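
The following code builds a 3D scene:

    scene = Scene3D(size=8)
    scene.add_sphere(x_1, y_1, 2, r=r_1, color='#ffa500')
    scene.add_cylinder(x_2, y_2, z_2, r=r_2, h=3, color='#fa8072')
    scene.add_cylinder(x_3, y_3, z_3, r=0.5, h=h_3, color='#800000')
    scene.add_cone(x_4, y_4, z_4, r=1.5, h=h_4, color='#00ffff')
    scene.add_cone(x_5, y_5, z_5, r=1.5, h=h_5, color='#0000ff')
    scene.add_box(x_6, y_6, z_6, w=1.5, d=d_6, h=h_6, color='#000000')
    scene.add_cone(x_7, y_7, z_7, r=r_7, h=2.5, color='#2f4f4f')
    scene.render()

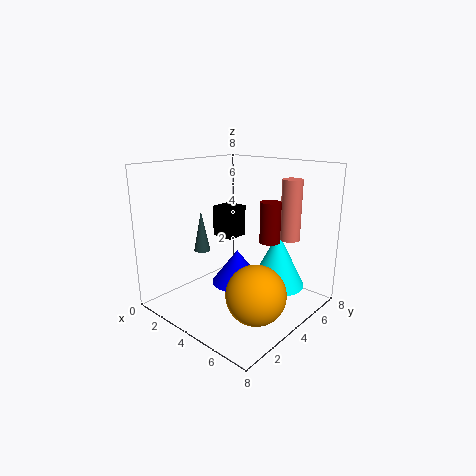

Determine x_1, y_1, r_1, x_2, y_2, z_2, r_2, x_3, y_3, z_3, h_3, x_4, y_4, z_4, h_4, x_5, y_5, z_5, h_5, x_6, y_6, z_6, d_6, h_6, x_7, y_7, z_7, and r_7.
x_1 = 6.5; y_1 = 2.5; r_1 = 1.5; x_2 = 7; y_2 = 4.5; z_2 = 4.5; r_2 = 0.5; x_3 = 6.5; y_3 = 3.5; z_3 = 4.5; h_3 = 2; x_4 = 6; y_4 = 5; z_4 = 1.5; h_4 = 3; x_5 = 3.5; y_5 = 4.5; z_5 = 1; h_5 = 2; x_6 = 0.5; y_6 = 5.5; z_6 = 3; d_6 = 1.5; h_6 = 2; x_7 = 1; y_7 = 4; z_7 = 2.5; r_7 = 0.5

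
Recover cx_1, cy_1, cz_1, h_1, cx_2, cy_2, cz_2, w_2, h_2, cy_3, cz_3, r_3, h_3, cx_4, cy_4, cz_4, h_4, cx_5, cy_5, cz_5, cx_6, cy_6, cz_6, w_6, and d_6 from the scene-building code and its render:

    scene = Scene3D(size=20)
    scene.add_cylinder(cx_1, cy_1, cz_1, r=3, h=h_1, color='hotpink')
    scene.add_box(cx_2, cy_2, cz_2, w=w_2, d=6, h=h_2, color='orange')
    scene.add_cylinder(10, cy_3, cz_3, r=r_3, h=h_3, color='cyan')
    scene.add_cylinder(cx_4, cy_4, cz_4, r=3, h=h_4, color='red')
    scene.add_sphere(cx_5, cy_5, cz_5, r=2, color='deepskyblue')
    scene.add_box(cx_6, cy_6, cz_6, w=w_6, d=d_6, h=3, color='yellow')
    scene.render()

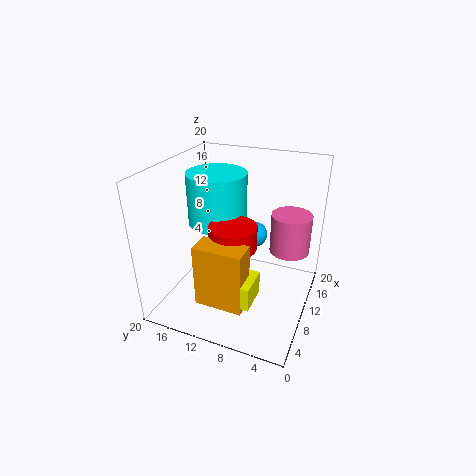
cx_1 = 16, cy_1 = 4, cz_1 = 6, h_1 = 6, cx_2 = 1, cy_2 = 6, cz_2 = 5, w_2 = 3, h_2 = 8, cy_3 = 13, cz_3 = 12, r_3 = 4, h_3 = 7, cx_4 = 6, cy_4 = 9, cz_4 = 11, h_4 = 3, cx_5 = 17, cy_5 = 10, cz_5 = 7, cx_6 = 1, cy_6 = 5, cz_6 = 6, w_6 = 4, d_6 = 3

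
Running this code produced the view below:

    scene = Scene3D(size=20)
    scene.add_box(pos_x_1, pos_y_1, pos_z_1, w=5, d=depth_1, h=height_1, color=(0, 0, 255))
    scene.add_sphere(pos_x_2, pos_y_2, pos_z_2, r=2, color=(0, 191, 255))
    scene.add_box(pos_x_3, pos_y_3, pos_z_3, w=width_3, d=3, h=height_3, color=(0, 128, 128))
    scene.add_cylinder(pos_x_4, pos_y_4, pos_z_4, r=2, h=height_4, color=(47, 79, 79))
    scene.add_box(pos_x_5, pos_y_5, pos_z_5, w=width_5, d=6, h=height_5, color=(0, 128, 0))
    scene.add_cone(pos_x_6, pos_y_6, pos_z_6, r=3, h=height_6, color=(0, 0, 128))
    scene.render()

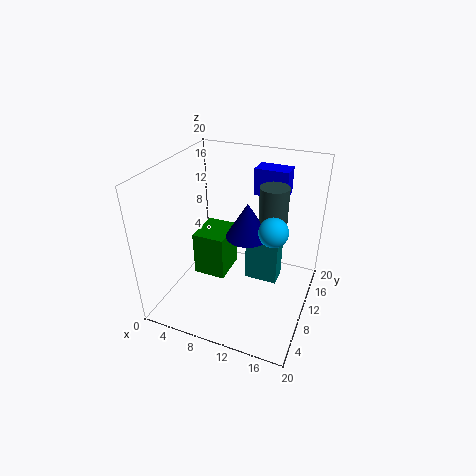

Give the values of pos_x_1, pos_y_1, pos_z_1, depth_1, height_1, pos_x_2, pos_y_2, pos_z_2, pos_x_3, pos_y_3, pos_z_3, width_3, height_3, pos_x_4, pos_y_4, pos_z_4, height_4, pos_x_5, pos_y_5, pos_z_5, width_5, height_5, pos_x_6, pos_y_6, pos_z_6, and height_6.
pos_x_1 = 10; pos_y_1 = 16; pos_z_1 = 14; depth_1 = 3; height_1 = 4; pos_x_2 = 15; pos_y_2 = 10; pos_z_2 = 12; pos_x_3 = 10; pos_y_3 = 13; pos_z_3 = 1; width_3 = 5; height_3 = 7; pos_x_4 = 14; pos_y_4 = 13; pos_z_4 = 10; height_4 = 7; pos_x_5 = 2; pos_y_5 = 11; pos_z_5 = 1; width_5 = 5; height_5 = 7; pos_x_6 = 11; pos_y_6 = 11; pos_z_6 = 10; height_6 = 5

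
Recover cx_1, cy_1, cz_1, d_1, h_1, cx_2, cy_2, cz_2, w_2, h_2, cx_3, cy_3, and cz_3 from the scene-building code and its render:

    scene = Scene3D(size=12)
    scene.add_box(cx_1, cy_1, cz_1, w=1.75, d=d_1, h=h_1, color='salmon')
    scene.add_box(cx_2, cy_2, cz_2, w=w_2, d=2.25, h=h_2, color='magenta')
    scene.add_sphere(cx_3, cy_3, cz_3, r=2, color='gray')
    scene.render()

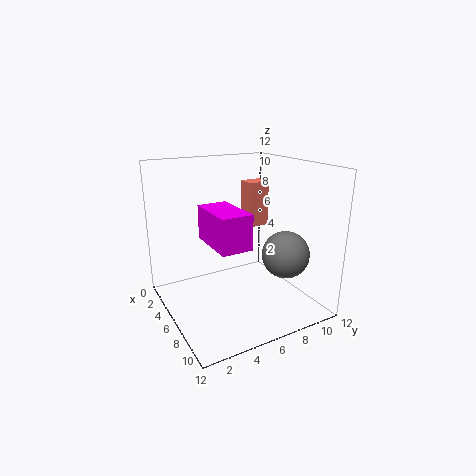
cx_1 = 1.25
cy_1 = 9
cz_1 = 5.5
d_1 = 2
h_1 = 4.25
cx_2 = 6.75
cy_2 = 2.25
cz_2 = 7
w_2 = 4
h_2 = 2.5
cx_3 = 8
cy_3 = 9.5
cz_3 = 4.5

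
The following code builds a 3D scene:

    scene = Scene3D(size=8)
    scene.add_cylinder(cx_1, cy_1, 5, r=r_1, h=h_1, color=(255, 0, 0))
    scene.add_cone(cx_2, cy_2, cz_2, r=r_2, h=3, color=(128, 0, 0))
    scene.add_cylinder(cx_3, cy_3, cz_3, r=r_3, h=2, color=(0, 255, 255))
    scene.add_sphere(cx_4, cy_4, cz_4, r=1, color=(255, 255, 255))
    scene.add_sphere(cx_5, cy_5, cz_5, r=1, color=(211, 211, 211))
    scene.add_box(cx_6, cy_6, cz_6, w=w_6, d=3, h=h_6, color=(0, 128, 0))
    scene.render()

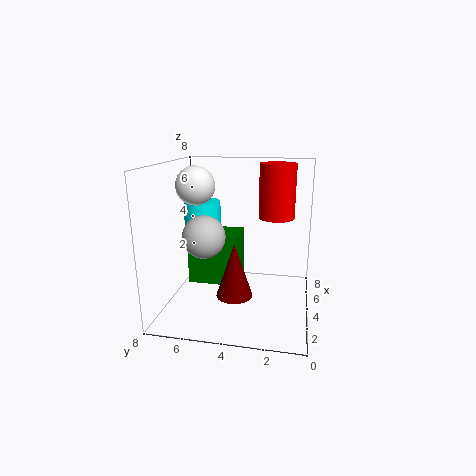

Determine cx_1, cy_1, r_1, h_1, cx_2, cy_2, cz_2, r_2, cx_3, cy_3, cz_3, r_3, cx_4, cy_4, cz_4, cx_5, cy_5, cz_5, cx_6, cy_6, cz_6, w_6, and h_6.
cx_1 = 5; cy_1 = 2; r_1 = 1; h_1 = 3; cx_2 = 3; cy_2 = 4; cz_2 = 1; r_2 = 1; cx_3 = 4; cy_3 = 6; cz_3 = 4; r_3 = 1; cx_4 = 3; cy_4 = 6; cz_4 = 7; cx_5 = 1; cy_5 = 5; cz_5 = 5; cx_6 = 4; cy_6 = 4; cz_6 = 1; w_6 = 2; h_6 = 3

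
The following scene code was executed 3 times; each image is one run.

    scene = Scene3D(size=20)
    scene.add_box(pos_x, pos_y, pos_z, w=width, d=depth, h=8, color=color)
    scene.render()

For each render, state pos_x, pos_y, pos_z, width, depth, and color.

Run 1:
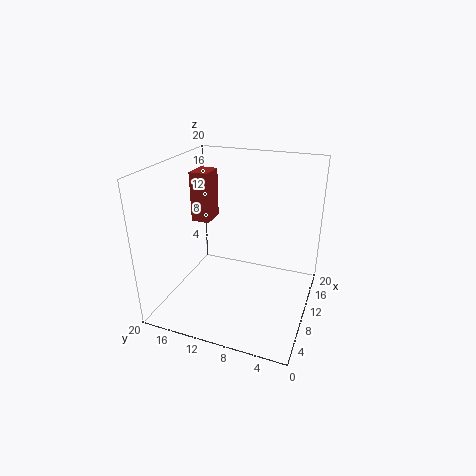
pos_x = 15, pos_y = 17, pos_z = 9, width = 4, depth = 3, color = 'brown'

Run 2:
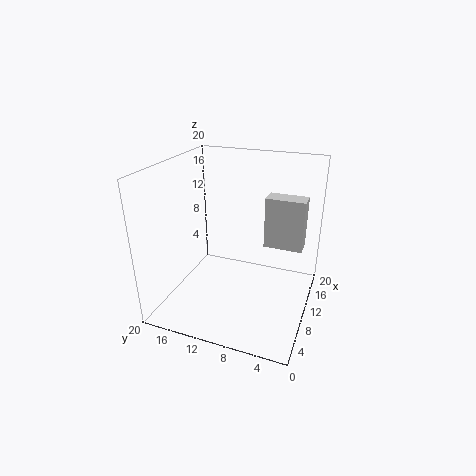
pos_x = 16, pos_y = 2, pos_z = 6, width = 3, depth = 6, color = 'lightgray'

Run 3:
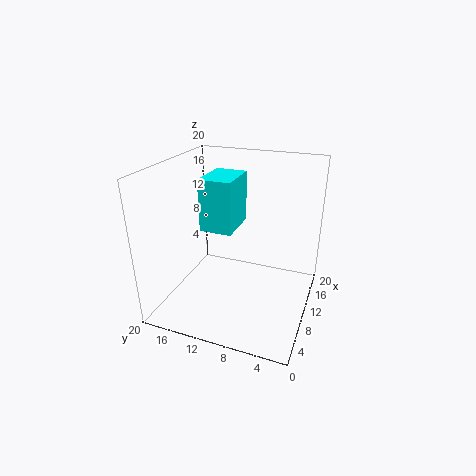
pos_x = 12, pos_y = 12, pos_z = 9, width = 7, depth = 5, color = 'cyan'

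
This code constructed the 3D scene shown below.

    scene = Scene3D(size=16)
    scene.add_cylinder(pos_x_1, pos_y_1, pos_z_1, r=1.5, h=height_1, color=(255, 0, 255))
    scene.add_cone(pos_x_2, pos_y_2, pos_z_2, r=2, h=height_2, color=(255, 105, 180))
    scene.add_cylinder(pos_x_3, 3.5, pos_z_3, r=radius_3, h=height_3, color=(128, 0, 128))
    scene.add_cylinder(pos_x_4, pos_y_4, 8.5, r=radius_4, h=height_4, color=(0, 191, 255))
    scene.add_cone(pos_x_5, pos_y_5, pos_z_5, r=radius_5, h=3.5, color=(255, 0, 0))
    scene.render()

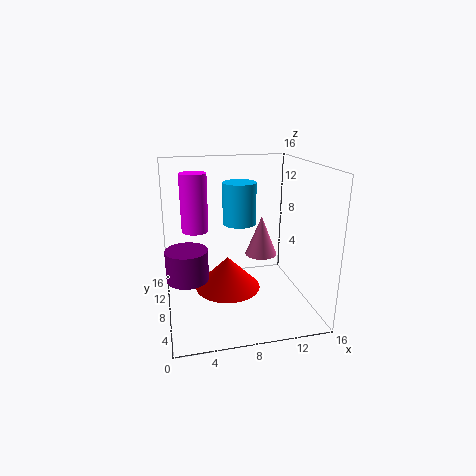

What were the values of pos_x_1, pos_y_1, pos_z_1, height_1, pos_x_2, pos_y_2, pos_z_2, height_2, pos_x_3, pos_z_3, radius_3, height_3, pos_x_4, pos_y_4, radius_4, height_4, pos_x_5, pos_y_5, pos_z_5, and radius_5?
pos_x_1 = 3.5, pos_y_1 = 10, pos_z_1 = 8.5, height_1 = 6.5, pos_x_2 = 12, pos_y_2 = 12, pos_z_2 = 4, height_2 = 5, pos_x_3 = 2, pos_z_3 = 6, radius_3 = 2, height_3 = 3, pos_x_4 = 9, pos_y_4 = 11.5, radius_4 = 2, height_4 = 5, pos_x_5 = 6.5, pos_y_5 = 6.5, pos_z_5 = 3, radius_5 = 3.5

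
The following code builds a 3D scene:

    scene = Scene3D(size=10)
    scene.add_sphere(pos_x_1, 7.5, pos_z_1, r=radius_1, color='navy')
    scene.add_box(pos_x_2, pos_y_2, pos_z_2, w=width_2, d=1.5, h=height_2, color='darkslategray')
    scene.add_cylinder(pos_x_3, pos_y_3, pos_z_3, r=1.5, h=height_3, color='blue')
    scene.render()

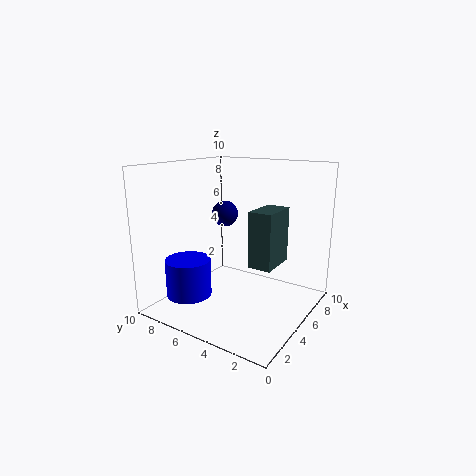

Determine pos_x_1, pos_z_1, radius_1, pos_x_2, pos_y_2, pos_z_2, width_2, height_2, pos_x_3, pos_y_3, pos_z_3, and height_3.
pos_x_1 = 7, pos_z_1 = 6, radius_1 = 1, pos_x_2 = 3, pos_y_2 = 1.5, pos_z_2 = 4, width_2 = 2.5, height_2 = 3.5, pos_x_3 = 2, pos_y_3 = 7, pos_z_3 = 1.5, height_3 = 2.5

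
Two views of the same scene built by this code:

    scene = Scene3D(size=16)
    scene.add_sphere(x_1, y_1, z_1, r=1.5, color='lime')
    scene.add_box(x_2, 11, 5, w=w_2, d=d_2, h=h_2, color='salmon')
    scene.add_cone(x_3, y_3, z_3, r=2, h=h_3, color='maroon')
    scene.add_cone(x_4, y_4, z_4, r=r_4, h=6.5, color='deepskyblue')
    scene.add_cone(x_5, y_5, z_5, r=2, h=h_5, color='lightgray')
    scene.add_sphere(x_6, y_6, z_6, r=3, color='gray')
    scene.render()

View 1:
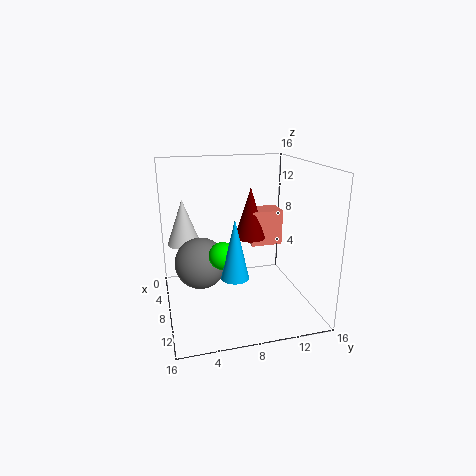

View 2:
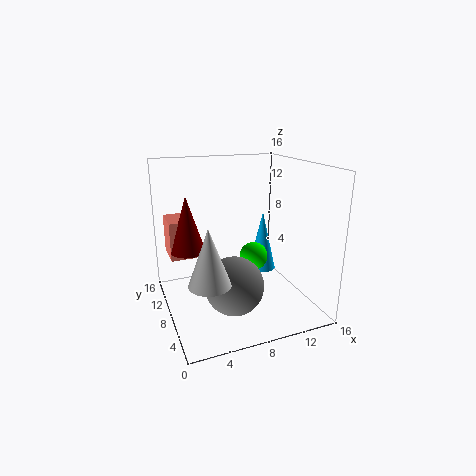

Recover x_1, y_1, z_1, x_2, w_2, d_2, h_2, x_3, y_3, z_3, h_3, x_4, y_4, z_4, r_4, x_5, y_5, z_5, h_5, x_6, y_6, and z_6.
x_1 = 9
y_1 = 6
z_1 = 6.5
x_2 = 1
w_2 = 3
d_2 = 4
h_2 = 4.5
x_3 = 3
y_3 = 11
z_3 = 6
h_3 = 6.5
x_4 = 10.5
y_4 = 7
z_4 = 4.5
r_4 = 1.5
x_5 = 3
y_5 = 2.5
z_5 = 6
h_5 = 5.5
x_6 = 6
y_6 = 4
z_6 = 4.5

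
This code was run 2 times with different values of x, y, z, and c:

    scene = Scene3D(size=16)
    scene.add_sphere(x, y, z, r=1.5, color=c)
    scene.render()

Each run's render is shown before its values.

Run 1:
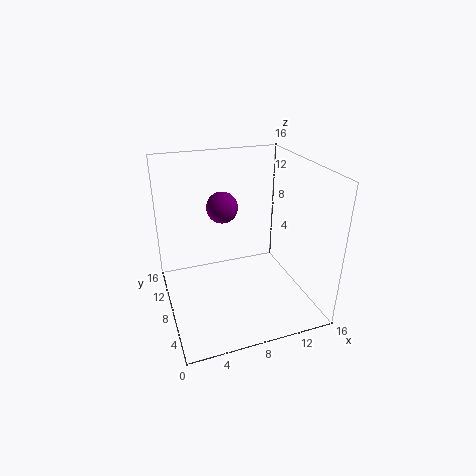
x = 5.5; y = 5.5; z = 13; c = 'purple'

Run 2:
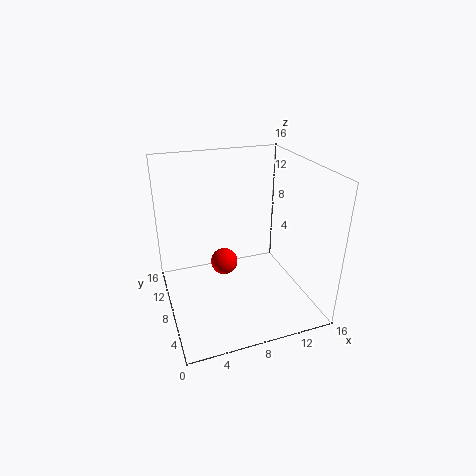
x = 6.5; y = 8.5; z = 5; c = 'red'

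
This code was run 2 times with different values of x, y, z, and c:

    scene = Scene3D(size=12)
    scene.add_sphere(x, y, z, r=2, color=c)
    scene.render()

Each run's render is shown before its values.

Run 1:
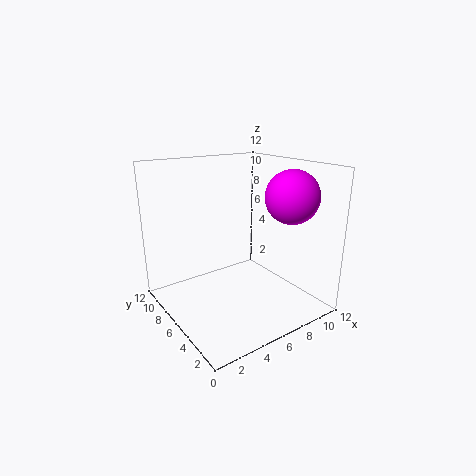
x = 8; y = 2; z = 10; c = 'magenta'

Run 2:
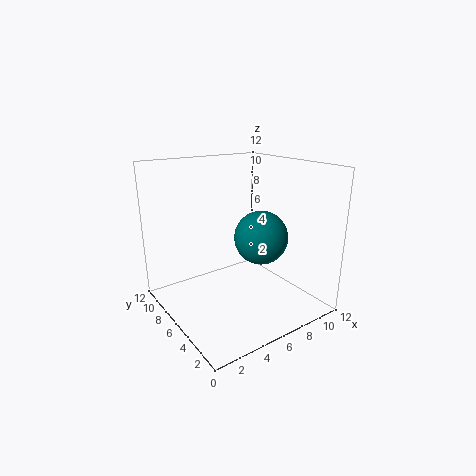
x = 6; y = 3; z = 7; c = 'teal'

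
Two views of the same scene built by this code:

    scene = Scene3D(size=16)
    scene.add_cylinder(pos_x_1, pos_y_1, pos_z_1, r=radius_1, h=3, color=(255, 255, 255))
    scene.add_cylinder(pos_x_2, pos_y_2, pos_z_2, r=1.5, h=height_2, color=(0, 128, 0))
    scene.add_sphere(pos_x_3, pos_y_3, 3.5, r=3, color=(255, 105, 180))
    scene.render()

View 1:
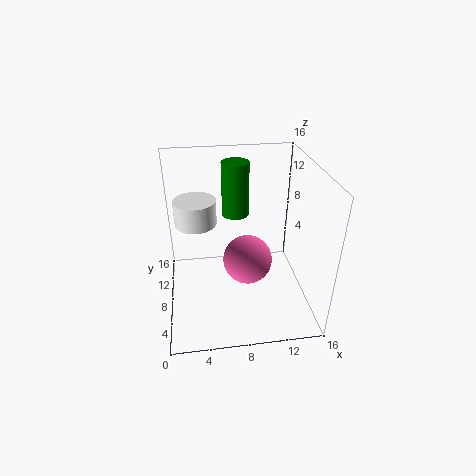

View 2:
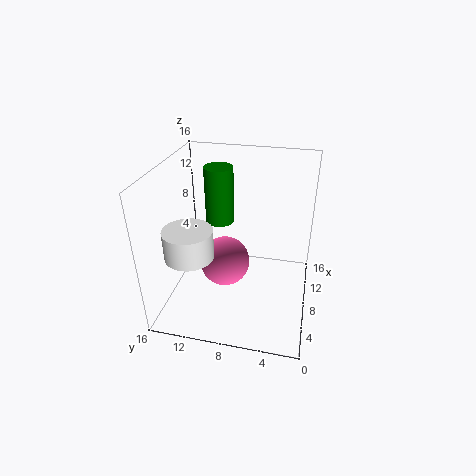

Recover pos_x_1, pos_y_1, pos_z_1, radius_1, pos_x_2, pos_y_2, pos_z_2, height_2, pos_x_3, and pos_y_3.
pos_x_1 = 3.5
pos_y_1 = 12
pos_z_1 = 8
radius_1 = 2.5
pos_x_2 = 8
pos_y_2 = 10
pos_z_2 = 10
height_2 = 6
pos_x_3 = 9.5
pos_y_3 = 10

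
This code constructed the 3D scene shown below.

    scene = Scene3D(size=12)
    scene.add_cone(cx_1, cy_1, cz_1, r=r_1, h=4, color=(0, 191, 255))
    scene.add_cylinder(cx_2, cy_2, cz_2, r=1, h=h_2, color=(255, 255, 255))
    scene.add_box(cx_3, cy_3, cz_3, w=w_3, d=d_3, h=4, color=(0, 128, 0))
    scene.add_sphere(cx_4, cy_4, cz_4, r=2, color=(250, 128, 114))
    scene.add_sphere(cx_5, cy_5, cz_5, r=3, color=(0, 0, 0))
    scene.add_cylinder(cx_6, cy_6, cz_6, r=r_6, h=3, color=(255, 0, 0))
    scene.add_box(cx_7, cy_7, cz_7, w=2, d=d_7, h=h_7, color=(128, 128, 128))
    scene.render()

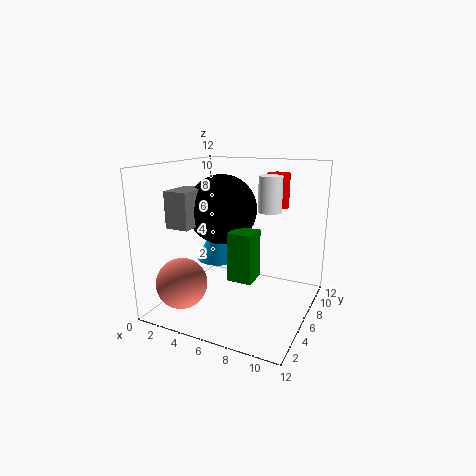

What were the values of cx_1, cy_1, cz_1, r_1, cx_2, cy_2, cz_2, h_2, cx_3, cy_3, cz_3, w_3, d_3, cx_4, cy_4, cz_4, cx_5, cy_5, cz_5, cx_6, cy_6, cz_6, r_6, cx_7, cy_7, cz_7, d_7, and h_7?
cx_1 = 3, cy_1 = 8, cz_1 = 3, r_1 = 2, cx_2 = 8, cy_2 = 8, cz_2 = 8, h_2 = 3, cx_3 = 6, cy_3 = 4, cz_3 = 3, w_3 = 2, d_3 = 2, cx_4 = 3, cy_4 = 2, cz_4 = 3, cx_5 = 4, cy_5 = 7, cz_5 = 8, cx_6 = 8, cy_6 = 10, cz_6 = 8, r_6 = 1, cx_7 = 1, cy_7 = 3, cz_7 = 7, d_7 = 3, h_7 = 3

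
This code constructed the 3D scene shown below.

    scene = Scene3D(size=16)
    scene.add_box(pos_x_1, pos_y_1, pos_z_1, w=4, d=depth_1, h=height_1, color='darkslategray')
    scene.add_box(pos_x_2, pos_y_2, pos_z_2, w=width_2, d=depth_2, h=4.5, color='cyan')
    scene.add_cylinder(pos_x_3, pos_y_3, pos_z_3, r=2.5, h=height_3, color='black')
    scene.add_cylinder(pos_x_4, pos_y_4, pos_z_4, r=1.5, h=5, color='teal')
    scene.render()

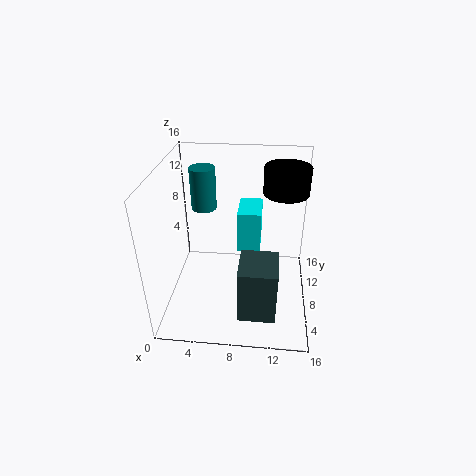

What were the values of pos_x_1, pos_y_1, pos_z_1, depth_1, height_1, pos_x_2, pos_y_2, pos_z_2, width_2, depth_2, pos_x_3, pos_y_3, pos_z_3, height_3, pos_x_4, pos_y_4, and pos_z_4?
pos_x_1 = 8.5, pos_y_1 = 2, pos_z_1 = 1.5, depth_1 = 4.5, height_1 = 6, pos_x_2 = 8, pos_y_2 = 7, pos_z_2 = 7, width_2 = 2.5, depth_2 = 4, pos_x_3 = 13, pos_y_3 = 10.5, pos_z_3 = 12.5, height_3 = 3, pos_x_4 = 3.5, pos_y_4 = 12, pos_z_4 = 9.5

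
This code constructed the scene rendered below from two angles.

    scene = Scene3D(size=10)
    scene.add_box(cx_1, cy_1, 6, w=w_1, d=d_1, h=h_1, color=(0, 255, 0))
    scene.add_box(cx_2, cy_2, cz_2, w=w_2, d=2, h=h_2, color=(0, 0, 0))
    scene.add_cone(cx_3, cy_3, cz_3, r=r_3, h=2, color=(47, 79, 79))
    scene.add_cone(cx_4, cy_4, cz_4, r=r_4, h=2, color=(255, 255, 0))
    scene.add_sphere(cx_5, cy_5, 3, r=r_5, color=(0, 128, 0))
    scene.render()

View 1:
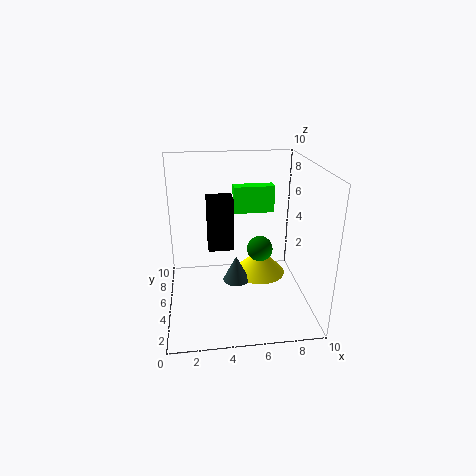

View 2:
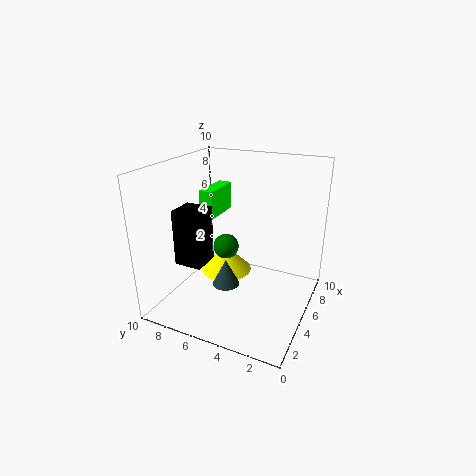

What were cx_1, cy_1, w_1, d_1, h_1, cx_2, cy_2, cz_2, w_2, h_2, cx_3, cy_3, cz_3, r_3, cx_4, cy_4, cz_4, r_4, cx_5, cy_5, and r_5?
cx_1 = 5
cy_1 = 7
w_1 = 3
d_1 = 1
h_1 = 2
cx_2 = 3
cy_2 = 7
cz_2 = 3
w_2 = 2
h_2 = 4
cx_3 = 5
cy_3 = 6
cz_3 = 1
r_3 = 1
cx_4 = 7
cy_4 = 7
cz_4 = 1
r_4 = 2
cx_5 = 7
cy_5 = 7
r_5 = 1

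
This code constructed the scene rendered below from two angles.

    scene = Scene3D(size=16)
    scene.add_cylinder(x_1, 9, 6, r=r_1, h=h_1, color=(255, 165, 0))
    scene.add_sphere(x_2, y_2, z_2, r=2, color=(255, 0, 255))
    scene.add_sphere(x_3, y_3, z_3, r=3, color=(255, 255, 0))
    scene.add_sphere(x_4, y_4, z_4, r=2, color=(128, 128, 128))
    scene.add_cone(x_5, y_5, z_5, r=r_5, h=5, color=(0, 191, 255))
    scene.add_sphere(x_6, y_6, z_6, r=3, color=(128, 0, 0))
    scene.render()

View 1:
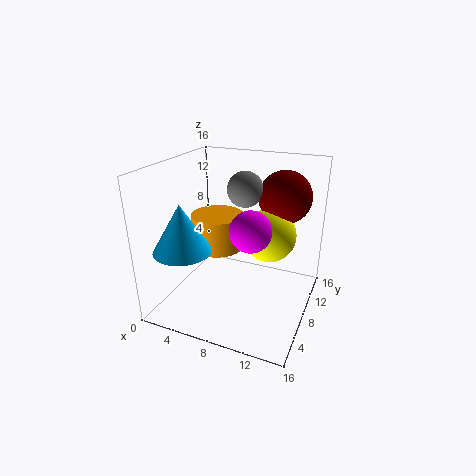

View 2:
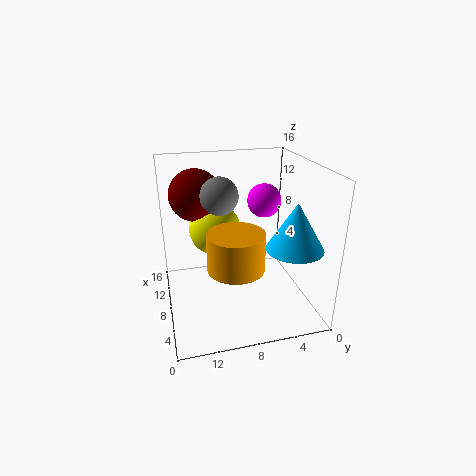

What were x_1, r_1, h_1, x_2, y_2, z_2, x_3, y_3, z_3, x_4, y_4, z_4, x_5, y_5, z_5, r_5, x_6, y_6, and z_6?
x_1 = 5; r_1 = 3; h_1 = 4; x_2 = 11; y_2 = 4; z_2 = 11; x_3 = 11; y_3 = 10; z_3 = 8; x_4 = 8; y_4 = 10; z_4 = 13; x_5 = 4; y_5 = 3; z_5 = 8; r_5 = 3; x_6 = 12; y_6 = 12; z_6 = 12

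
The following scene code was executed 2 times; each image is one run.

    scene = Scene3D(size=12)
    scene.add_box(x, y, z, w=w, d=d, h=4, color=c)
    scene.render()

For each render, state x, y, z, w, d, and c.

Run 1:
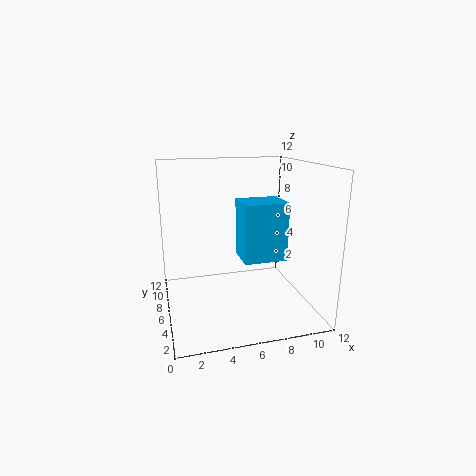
x = 5; y = 0.5; z = 6; w = 3; d = 2.5; c = 'deepskyblue'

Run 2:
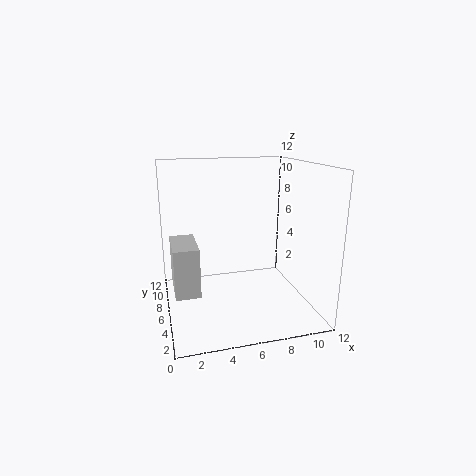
x = 0.5; y = 4; z = 2; w = 2; d = 4; c = 'lightgray'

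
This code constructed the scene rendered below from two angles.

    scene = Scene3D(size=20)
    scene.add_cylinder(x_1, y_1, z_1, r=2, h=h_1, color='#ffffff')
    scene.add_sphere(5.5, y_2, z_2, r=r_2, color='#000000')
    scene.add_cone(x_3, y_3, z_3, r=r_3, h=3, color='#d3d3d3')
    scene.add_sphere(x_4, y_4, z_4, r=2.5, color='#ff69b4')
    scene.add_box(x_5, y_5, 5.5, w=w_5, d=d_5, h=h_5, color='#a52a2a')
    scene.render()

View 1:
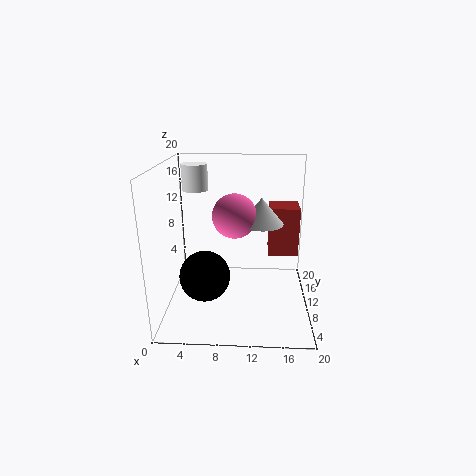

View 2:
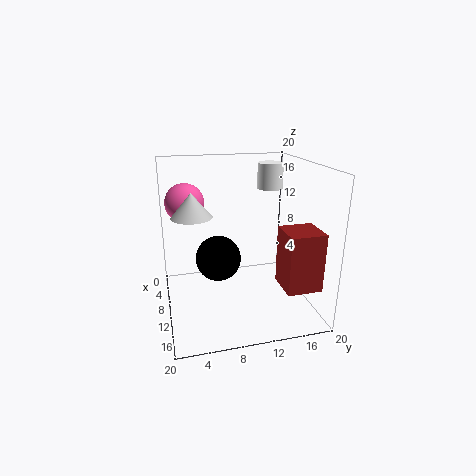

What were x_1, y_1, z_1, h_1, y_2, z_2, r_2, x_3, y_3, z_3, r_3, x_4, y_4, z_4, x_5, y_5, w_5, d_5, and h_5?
x_1 = 3
y_1 = 17
z_1 = 15
h_1 = 4
y_2 = 8
z_2 = 5
r_2 = 3.5
x_3 = 13
y_3 = 3.5
z_3 = 14.5
r_3 = 2.5
x_4 = 10
y_4 = 3
z_4 = 15.5
x_5 = 14.5
y_5 = 14
w_5 = 4.5
d_5 = 4.5
h_5 = 7.5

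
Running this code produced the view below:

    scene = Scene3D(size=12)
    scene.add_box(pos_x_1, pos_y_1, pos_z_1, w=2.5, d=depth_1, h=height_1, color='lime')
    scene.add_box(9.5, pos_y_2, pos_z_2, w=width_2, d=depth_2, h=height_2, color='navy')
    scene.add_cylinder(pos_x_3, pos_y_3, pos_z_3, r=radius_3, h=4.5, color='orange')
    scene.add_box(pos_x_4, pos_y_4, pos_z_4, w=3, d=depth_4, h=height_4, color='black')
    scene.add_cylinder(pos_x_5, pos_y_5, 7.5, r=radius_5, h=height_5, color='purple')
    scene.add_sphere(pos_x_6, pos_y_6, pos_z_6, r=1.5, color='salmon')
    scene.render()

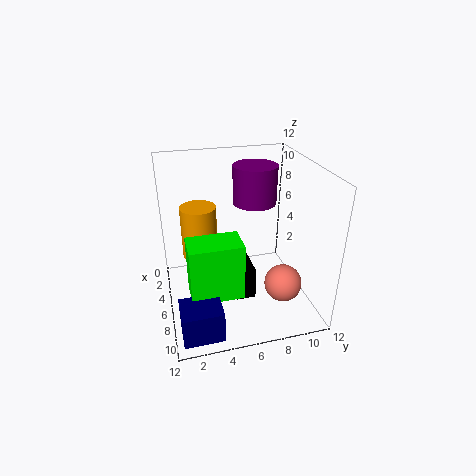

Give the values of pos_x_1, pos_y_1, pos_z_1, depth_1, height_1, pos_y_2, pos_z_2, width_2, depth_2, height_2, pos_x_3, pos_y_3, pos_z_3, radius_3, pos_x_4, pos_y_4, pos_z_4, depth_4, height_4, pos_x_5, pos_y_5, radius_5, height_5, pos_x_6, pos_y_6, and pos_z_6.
pos_x_1 = 7.5
pos_y_1 = 1.5
pos_z_1 = 3
depth_1 = 4
height_1 = 4.5
pos_y_2 = 0.5
pos_z_2 = 1
width_2 = 2.5
depth_2 = 3
height_2 = 2.5
pos_x_3 = 4.5
pos_y_3 = 3
pos_z_3 = 4
radius_3 = 1.5
pos_x_4 = 6.5
pos_y_4 = 5
pos_z_4 = 2.5
depth_4 = 1.5
height_4 = 2.5
pos_x_5 = 2.5
pos_y_5 = 8.5
radius_5 = 2
height_5 = 3.5
pos_x_6 = 9
pos_y_6 = 9
pos_z_6 = 3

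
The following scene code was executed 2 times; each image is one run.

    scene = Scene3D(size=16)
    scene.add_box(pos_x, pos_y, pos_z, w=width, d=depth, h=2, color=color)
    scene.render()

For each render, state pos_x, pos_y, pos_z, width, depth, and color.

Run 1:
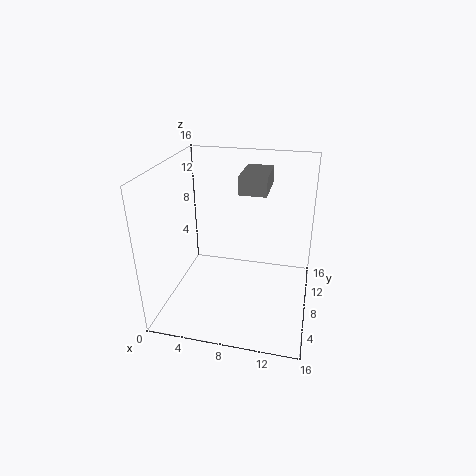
pos_x = 8
pos_y = 8
pos_z = 13
width = 3
depth = 5
color = 'gray'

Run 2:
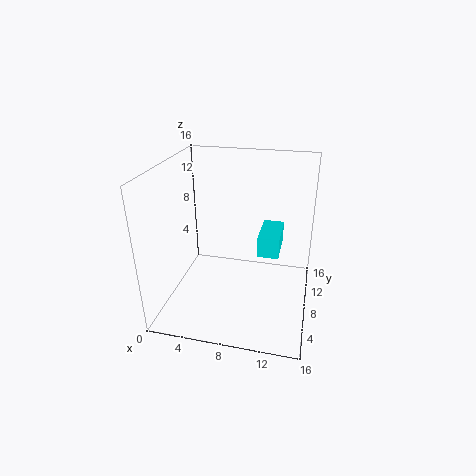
pos_x = 11
pos_y = 3
pos_z = 9
width = 2
depth = 4
color = 'cyan'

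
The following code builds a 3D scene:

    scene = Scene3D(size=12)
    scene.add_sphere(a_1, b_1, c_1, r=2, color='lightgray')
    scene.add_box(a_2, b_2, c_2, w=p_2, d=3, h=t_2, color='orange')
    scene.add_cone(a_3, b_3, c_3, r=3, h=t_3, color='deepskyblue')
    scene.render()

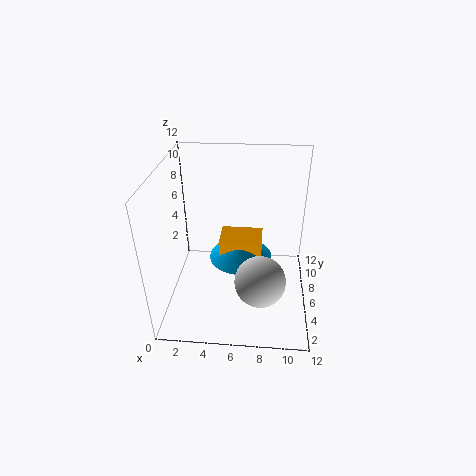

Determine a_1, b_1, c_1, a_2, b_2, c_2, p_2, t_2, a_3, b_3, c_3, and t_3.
a_1 = 8, b_1 = 3, c_1 = 4, a_2 = 4, b_2 = 8, c_2 = 1, p_2 = 4, t_2 = 3, a_3 = 6, b_3 = 9, c_3 = 2, t_3 = 2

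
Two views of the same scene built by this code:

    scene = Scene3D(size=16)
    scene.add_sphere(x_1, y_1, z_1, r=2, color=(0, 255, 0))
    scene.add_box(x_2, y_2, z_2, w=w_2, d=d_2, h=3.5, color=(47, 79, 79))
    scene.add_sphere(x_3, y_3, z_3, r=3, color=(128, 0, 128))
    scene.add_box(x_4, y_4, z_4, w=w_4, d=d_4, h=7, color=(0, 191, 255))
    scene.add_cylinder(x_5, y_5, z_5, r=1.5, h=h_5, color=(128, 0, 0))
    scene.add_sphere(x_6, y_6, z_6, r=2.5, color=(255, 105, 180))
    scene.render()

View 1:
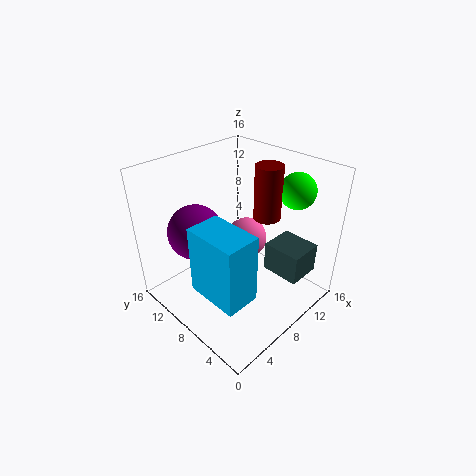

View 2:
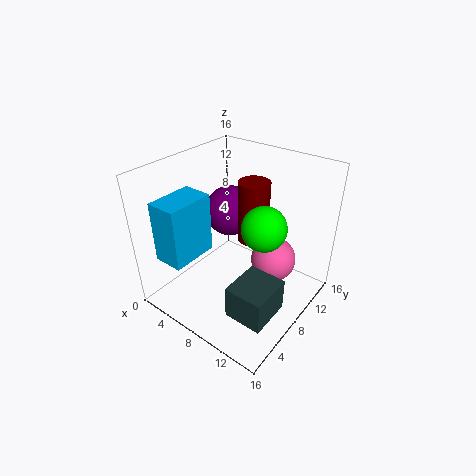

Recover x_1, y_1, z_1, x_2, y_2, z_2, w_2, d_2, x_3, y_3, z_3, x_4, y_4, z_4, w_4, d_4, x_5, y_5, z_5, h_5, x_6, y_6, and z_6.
x_1 = 13.5; y_1 = 4.5; z_1 = 13; x_2 = 11; y_2 = 2; z_2 = 3; w_2 = 4; d_2 = 4.5; x_3 = 4.5; y_3 = 11; z_3 = 9; x_4 = 1; y_4 = 2; z_4 = 5.5; w_4 = 3.5; d_4 = 5.5; x_5 = 11; y_5 = 6.5; z_5 = 10; h_5 = 6; x_6 = 11.5; y_6 = 10; z_6 = 5.5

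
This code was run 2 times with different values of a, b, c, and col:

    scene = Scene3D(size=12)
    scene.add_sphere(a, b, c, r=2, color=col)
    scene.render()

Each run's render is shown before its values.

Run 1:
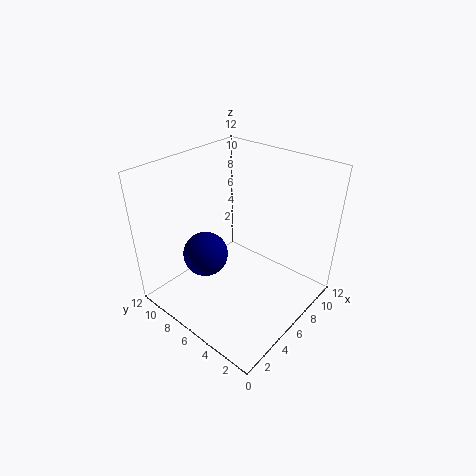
a = 5
b = 9
c = 3.5
col = 'navy'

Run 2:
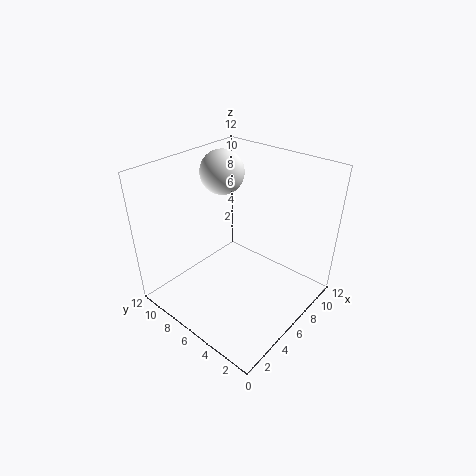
a = 8.5
b = 10
c = 10
col = 'white'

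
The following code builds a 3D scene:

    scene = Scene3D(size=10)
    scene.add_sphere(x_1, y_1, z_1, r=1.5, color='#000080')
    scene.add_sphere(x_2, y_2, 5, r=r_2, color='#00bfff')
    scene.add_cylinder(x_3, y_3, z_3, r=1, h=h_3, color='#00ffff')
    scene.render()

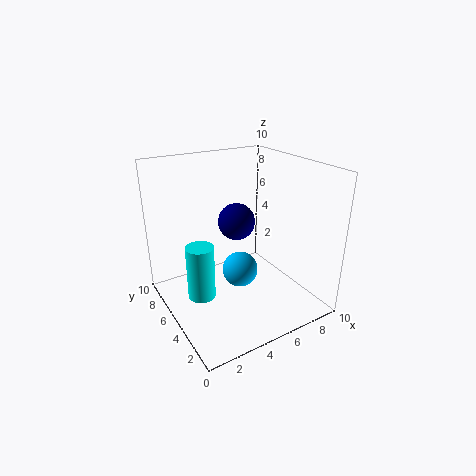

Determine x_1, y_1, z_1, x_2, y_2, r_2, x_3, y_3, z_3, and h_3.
x_1 = 7; y_1 = 8.5; z_1 = 4.5; x_2 = 3; y_2 = 1.5; r_2 = 1; x_3 = 2.5; y_3 = 6; z_3 = 0.5; h_3 = 4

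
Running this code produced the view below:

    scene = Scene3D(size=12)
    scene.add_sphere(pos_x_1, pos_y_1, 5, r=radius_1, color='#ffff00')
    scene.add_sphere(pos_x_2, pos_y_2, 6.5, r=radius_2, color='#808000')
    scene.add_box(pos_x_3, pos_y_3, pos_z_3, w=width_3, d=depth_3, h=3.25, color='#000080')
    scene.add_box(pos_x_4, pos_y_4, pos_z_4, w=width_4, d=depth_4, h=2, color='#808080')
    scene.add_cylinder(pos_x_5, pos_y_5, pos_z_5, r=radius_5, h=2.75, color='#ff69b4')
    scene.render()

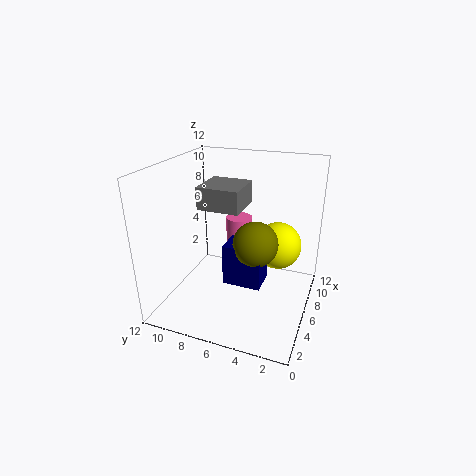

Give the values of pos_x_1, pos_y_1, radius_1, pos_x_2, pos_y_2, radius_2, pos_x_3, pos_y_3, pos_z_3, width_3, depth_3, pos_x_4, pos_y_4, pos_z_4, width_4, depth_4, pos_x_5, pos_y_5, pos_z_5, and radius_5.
pos_x_1 = 7.75; pos_y_1 = 3; radius_1 = 2; pos_x_2 = 4.5; pos_y_2 = 4; radius_2 = 1.75; pos_x_3 = 3.25; pos_y_3 = 3.25; pos_z_3 = 3.25; width_3 = 2.25; depth_3 = 3; pos_x_4 = 6.5; pos_y_4 = 6.25; pos_z_4 = 7.75; width_4 = 3.75; depth_4 = 3.75; pos_x_5 = 10.25; pos_y_5 = 7.5; pos_z_5 = 3.25; radius_5 = 1.25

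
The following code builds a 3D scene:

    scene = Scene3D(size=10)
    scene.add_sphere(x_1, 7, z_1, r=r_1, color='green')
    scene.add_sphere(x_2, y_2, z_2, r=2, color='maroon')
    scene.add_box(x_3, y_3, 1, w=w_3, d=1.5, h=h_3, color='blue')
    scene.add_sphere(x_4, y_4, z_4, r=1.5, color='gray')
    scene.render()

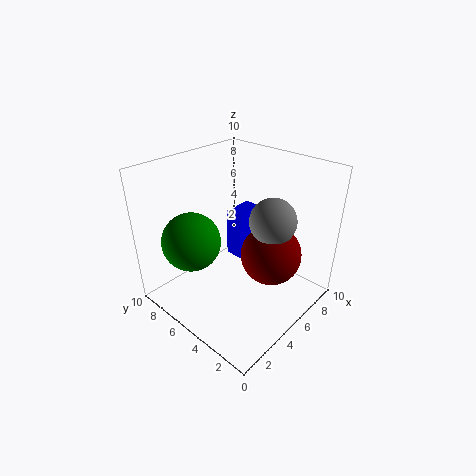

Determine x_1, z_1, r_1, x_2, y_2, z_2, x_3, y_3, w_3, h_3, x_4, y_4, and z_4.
x_1 = 2.5, z_1 = 5, r_1 = 2, x_2 = 5.5, y_2 = 2.5, z_2 = 4.5, x_3 = 7.5, y_3 = 7, w_3 = 2.5, h_3 = 4, x_4 = 5.5, y_4 = 2.5, z_4 = 7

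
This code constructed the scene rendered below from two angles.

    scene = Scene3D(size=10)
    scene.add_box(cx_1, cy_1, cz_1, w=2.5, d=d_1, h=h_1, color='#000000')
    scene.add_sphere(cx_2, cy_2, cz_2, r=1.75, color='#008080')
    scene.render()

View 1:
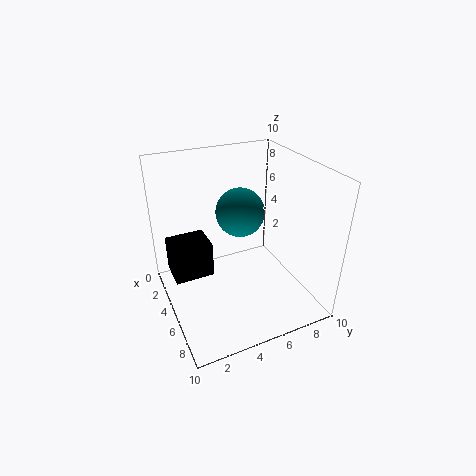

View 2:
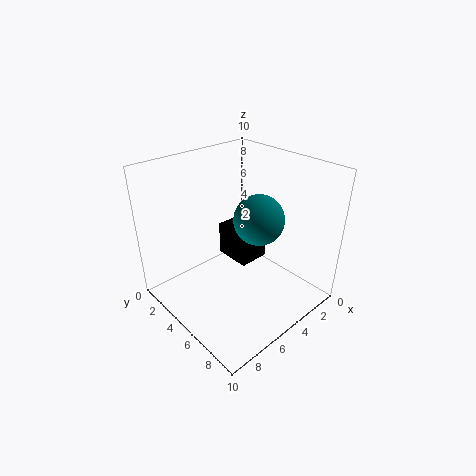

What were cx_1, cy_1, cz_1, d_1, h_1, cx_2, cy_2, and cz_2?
cx_1 = 0.75, cy_1 = 0.75, cz_1 = 1, d_1 = 3, h_1 = 2.75, cx_2 = 3.75, cy_2 = 5.75, cz_2 = 6.25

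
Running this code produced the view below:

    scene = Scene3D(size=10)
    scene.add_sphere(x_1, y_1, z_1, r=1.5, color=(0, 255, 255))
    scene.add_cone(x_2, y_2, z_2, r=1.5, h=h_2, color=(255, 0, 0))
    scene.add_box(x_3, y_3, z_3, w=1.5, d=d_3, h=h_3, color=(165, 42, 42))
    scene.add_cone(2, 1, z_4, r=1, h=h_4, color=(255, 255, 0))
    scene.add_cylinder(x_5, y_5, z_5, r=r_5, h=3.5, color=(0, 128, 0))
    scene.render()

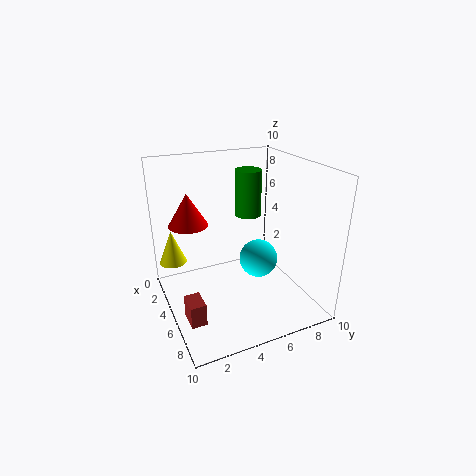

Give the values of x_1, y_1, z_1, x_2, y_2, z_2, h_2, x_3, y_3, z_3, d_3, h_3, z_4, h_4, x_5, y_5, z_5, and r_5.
x_1 = 3.5
y_1 = 7.5
z_1 = 2
x_2 = 1.5
y_2 = 2.5
z_2 = 5
h_2 = 2.5
x_3 = 6.5
y_3 = 0.5
z_3 = 1
d_3 = 1
h_3 = 1.5
z_4 = 2.5
h_4 = 2.5
x_5 = 2.5
y_5 = 7
z_5 = 5.5
r_5 = 1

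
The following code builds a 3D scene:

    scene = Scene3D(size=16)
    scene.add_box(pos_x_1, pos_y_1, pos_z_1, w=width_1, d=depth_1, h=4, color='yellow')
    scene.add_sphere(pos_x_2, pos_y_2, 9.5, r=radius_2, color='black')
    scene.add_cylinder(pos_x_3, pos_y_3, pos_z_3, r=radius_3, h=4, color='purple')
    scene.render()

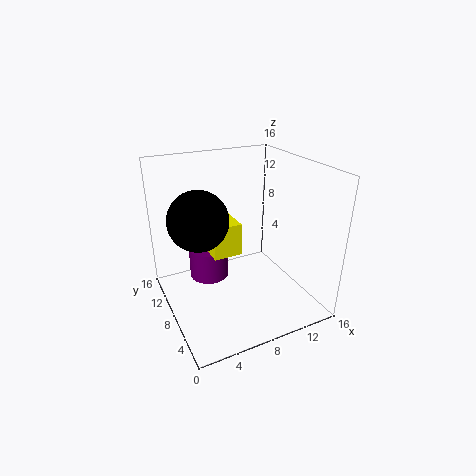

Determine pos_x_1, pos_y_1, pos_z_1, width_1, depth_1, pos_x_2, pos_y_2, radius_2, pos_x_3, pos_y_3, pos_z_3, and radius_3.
pos_x_1 = 6
pos_y_1 = 10
pos_z_1 = 4.5
width_1 = 3.5
depth_1 = 4.5
pos_x_2 = 4.5
pos_y_2 = 11
radius_2 = 3.5
pos_x_3 = 6.5
pos_y_3 = 13.5
pos_z_3 = 0.5
radius_3 = 2.5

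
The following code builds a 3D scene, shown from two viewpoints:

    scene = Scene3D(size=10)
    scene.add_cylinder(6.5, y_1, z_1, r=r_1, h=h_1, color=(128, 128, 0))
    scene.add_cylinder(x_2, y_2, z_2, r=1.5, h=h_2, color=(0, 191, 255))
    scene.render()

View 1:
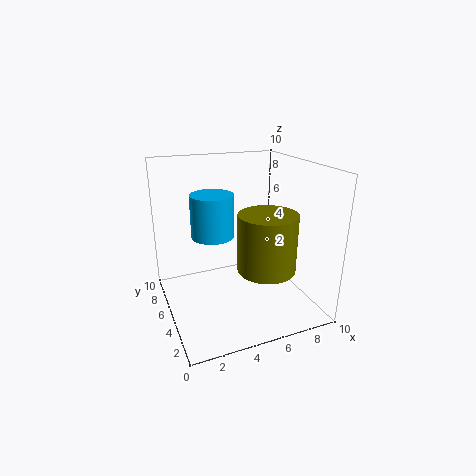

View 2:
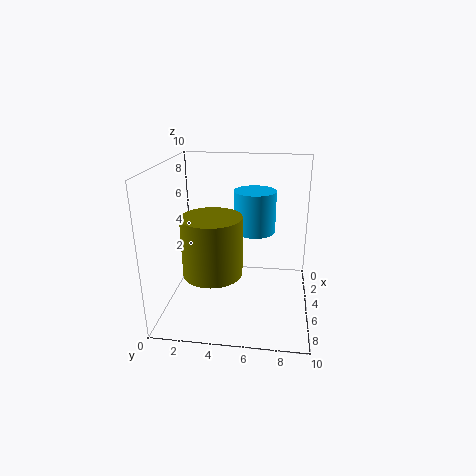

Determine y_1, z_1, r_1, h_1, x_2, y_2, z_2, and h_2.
y_1 = 3.5
z_1 = 3
r_1 = 2
h_1 = 4
x_2 = 3.5
y_2 = 6
z_2 = 5
h_2 = 3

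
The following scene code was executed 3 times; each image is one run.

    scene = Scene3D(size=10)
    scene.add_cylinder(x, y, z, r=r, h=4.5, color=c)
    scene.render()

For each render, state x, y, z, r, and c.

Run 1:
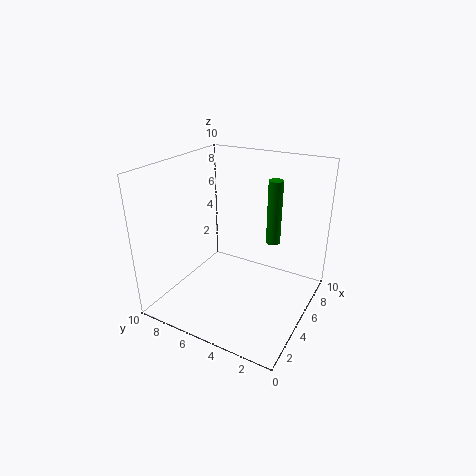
x = 6.5
y = 3
z = 4.5
r = 0.5
c = 'green'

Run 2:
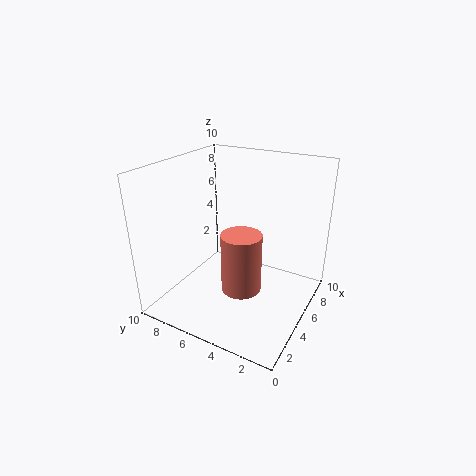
x = 5.5
y = 5
z = 0.5
r = 1.5
c = 'salmon'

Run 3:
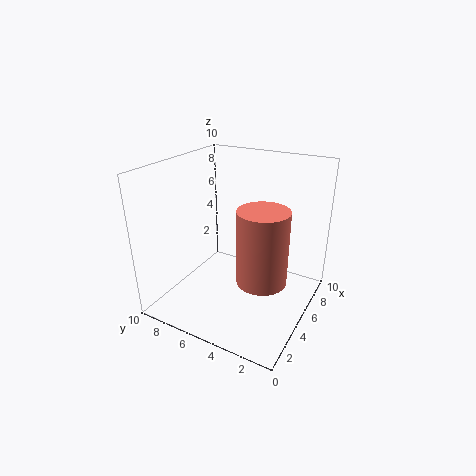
x = 2.5
y = 2
z = 4
r = 1.5
c = 'salmon'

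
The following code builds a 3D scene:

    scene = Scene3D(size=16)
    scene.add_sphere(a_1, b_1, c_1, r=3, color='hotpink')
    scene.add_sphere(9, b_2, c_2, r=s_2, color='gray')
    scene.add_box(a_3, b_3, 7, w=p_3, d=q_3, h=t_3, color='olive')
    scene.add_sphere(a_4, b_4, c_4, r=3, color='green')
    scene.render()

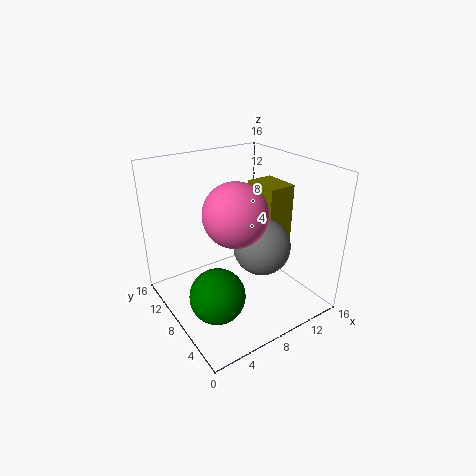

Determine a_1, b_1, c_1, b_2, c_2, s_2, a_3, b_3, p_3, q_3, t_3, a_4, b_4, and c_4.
a_1 = 5; b_1 = 4; c_1 = 13; b_2 = 5; c_2 = 8; s_2 = 3; a_3 = 10; b_3 = 5; p_3 = 3; q_3 = 4; t_3 = 7; a_4 = 4; b_4 = 6; c_4 = 3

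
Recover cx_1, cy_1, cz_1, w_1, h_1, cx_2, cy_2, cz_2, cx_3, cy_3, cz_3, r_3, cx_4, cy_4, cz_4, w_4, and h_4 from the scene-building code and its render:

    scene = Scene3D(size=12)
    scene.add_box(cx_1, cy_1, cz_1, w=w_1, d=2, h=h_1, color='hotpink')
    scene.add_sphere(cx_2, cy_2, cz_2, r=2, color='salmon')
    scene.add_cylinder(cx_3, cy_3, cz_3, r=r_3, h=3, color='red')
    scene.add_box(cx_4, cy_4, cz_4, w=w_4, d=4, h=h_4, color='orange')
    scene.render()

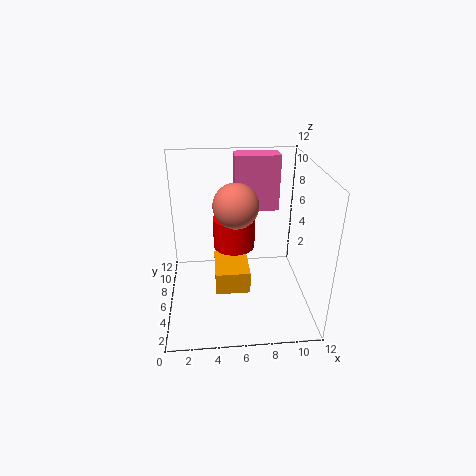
cx_1 = 6, cy_1 = 9, cz_1 = 7, w_1 = 4, h_1 = 5, cx_2 = 6, cy_2 = 8, cz_2 = 8, cx_3 = 6, cy_3 = 10, cz_3 = 3, r_3 = 2, cx_4 = 4, cy_4 = 5, cz_4 = 1, w_4 = 3, h_4 = 2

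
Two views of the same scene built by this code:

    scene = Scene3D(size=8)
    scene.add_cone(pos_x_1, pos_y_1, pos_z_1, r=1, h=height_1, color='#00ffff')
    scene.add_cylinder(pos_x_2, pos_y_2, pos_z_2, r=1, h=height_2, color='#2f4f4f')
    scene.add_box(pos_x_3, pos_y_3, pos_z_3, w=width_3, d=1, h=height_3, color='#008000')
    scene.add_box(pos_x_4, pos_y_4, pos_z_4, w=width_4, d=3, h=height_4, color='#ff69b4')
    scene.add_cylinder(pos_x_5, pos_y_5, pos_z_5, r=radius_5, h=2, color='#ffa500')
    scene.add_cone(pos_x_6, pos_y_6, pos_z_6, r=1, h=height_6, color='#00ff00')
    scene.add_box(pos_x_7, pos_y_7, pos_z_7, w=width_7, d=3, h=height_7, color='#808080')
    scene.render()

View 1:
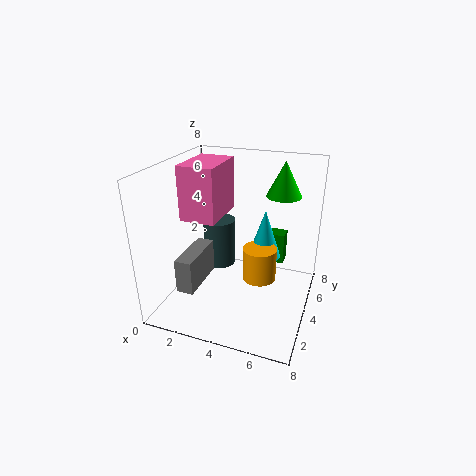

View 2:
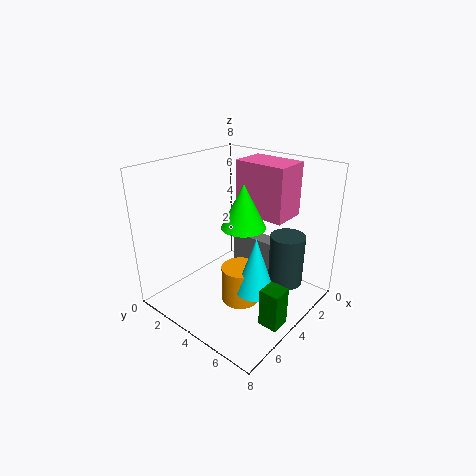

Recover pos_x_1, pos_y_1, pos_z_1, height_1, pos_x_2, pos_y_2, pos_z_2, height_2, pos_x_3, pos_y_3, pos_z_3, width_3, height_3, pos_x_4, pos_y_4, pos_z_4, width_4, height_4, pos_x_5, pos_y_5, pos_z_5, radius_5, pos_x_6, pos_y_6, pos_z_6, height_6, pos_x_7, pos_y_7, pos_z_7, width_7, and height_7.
pos_x_1 = 5; pos_y_1 = 6; pos_z_1 = 2; height_1 = 3; pos_x_2 = 2; pos_y_2 = 6; pos_z_2 = 1; height_2 = 3; pos_x_3 = 5; pos_y_3 = 7; pos_z_3 = 1; width_3 = 1; height_3 = 2; pos_x_4 = 1; pos_y_4 = 3; pos_z_4 = 5; width_4 = 2; height_4 = 3; pos_x_5 = 5; pos_y_5 = 5; pos_z_5 = 1; radius_5 = 1; pos_x_6 = 6; pos_y_6 = 6; pos_z_6 = 6; height_6 = 2; pos_x_7 = 1; pos_y_7 = 2; pos_z_7 = 1; width_7 = 1; height_7 = 2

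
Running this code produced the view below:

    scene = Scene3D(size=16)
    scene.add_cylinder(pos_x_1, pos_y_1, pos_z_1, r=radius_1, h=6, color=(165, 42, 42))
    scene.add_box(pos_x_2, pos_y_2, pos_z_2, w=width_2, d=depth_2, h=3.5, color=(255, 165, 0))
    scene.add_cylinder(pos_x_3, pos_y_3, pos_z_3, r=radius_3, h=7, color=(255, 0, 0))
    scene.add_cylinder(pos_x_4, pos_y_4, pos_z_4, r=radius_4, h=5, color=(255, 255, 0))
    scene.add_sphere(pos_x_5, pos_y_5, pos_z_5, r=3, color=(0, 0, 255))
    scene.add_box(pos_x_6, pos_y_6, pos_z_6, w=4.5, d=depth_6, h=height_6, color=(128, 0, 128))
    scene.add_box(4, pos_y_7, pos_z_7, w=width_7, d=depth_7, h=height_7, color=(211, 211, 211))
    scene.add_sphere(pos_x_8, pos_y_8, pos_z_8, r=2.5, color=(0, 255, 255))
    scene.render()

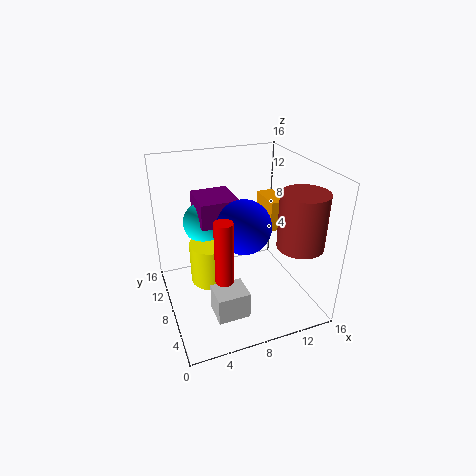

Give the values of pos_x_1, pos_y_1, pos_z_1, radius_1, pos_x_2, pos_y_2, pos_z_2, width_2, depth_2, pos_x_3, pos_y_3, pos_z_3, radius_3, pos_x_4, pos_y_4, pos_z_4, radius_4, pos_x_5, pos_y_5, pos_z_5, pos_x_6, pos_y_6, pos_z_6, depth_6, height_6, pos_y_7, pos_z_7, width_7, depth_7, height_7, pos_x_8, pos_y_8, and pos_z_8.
pos_x_1 = 13.5
pos_y_1 = 4
pos_z_1 = 8
radius_1 = 2.5
pos_x_2 = 12
pos_y_2 = 8
pos_z_2 = 8
width_2 = 2
depth_2 = 4
pos_x_3 = 5.5
pos_y_3 = 5.5
pos_z_3 = 4.5
radius_3 = 1
pos_x_4 = 5.5
pos_y_4 = 10.5
pos_z_4 = 1.5
radius_4 = 2.5
pos_x_5 = 8.5
pos_y_5 = 7.5
pos_z_5 = 9.5
pos_x_6 = 4.5
pos_y_6 = 10
pos_z_6 = 8.5
depth_6 = 5
height_6 = 3
pos_y_7 = 3
pos_z_7 = 1
width_7 = 3.5
depth_7 = 3
height_7 = 3
pos_x_8 = 5.5
pos_y_8 = 13
pos_z_8 = 8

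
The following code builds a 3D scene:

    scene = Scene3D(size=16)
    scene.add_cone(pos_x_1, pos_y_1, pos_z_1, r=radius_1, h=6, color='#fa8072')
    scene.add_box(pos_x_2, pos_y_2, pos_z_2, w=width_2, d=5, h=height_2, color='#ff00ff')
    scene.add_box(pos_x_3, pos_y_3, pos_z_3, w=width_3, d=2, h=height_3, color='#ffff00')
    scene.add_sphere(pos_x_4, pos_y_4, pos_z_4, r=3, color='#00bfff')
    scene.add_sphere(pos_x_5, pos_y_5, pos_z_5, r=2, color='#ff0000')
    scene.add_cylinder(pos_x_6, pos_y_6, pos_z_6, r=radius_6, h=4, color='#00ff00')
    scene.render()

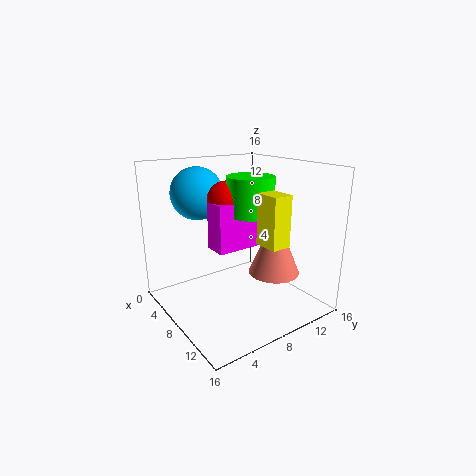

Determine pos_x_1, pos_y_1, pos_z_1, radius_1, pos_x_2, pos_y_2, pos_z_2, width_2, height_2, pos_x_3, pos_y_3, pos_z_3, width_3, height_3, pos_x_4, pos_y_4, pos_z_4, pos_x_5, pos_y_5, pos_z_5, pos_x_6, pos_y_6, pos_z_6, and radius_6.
pos_x_1 = 13.5, pos_y_1 = 8.5, pos_z_1 = 6, radius_1 = 2.5, pos_x_2 = 7.5, pos_y_2 = 4.5, pos_z_2 = 7.5, width_2 = 2.5, height_2 = 5, pos_x_3 = 12.5, pos_y_3 = 7, pos_z_3 = 9, width_3 = 2.5, height_3 = 5, pos_x_4 = 3.5, pos_y_4 = 5.5, pos_z_4 = 12.5, pos_x_5 = 8, pos_y_5 = 6.5, pos_z_5 = 12.5, pos_x_6 = 9.5, pos_y_6 = 8.5, pos_z_6 = 11, radius_6 = 2.5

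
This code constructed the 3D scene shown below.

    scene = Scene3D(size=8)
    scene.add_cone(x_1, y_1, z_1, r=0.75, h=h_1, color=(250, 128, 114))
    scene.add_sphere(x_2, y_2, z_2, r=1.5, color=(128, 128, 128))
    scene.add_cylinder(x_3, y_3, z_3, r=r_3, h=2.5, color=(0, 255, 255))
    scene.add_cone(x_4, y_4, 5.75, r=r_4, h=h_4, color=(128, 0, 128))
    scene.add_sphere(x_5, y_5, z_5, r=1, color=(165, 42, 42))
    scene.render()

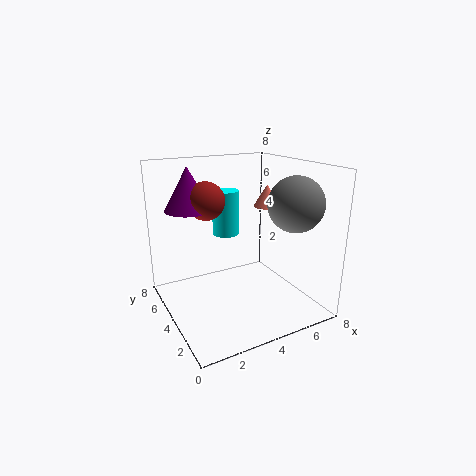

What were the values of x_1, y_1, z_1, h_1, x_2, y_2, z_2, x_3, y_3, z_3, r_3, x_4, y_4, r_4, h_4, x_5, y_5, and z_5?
x_1 = 6; y_1 = 4.25; z_1 = 5.5; h_1 = 1.25; x_2 = 6.5; y_2 = 2.25; z_2 = 6; x_3 = 3.75; y_3 = 5; z_3 = 4; r_3 = 0.75; x_4 = 1.5; y_4 = 4.75; r_4 = 1.25; h_4 = 2.25; x_5 = 2.25; y_5 = 4.25; z_5 = 6.25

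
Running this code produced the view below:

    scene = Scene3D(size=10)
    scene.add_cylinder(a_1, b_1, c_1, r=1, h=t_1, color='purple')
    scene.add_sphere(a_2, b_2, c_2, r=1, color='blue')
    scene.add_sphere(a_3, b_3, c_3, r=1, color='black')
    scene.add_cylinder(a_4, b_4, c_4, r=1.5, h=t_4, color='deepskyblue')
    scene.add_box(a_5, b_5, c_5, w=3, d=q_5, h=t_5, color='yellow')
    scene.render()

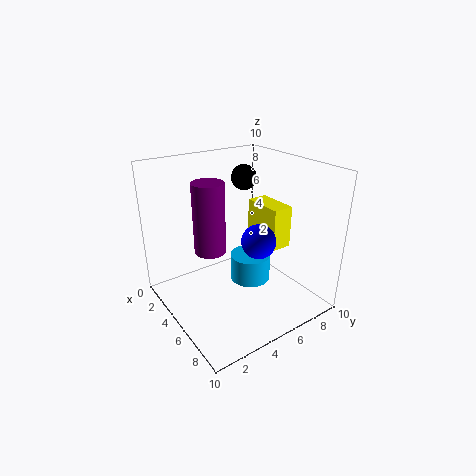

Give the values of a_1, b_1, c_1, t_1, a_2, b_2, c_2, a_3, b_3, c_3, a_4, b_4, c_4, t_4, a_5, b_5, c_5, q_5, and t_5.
a_1 = 5.5
b_1 = 2.5
c_1 = 5
t_1 = 4.5
a_2 = 8.5
b_2 = 4
c_2 = 6.5
a_3 = 1.5
b_3 = 8
c_3 = 8
a_4 = 4.5
b_4 = 6.5
c_4 = 1
t_4 = 2
a_5 = 3.5
b_5 = 7
c_5 = 4
q_5 = 1.5
t_5 = 3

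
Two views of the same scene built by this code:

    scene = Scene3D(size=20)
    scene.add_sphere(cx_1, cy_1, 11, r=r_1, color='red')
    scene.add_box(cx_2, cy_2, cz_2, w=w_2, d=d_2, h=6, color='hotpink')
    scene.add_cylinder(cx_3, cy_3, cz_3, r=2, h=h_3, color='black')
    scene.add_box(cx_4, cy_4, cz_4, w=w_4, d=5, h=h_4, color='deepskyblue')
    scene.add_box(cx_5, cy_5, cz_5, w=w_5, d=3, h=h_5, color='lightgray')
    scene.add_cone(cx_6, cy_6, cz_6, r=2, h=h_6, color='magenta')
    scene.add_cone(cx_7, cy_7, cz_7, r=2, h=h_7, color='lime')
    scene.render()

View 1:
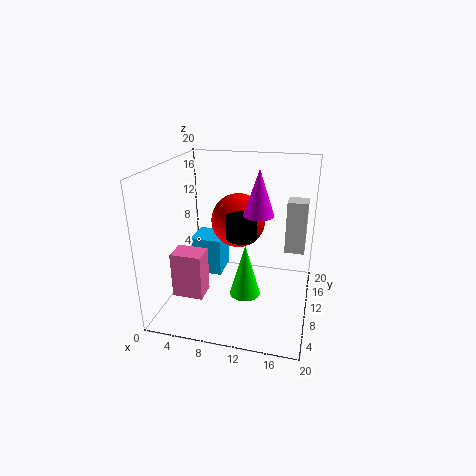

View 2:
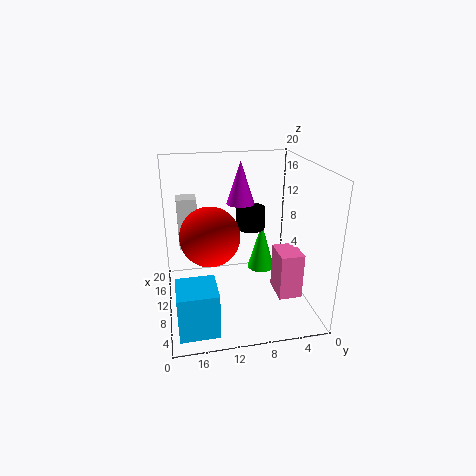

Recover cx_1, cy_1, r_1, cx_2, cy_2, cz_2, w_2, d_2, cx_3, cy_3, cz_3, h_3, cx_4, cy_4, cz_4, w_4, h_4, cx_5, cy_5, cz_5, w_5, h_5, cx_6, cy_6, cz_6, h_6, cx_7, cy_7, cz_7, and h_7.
cx_1 = 9, cy_1 = 14, r_1 = 4, cx_2 = 3, cy_2 = 3, cz_2 = 4, w_2 = 4, d_2 = 3, cx_3 = 11, cy_3 = 8, cz_3 = 11, h_3 = 3, cx_4 = 1, cy_4 = 14, cz_4 = 1, w_4 = 5, h_4 = 6, cx_5 = 16, cy_5 = 15, cz_5 = 6, w_5 = 3, h_5 = 8, cx_6 = 13, cy_6 = 9, cz_6 = 14, h_6 = 6, cx_7 = 12, cy_7 = 6, cz_7 = 4, h_7 = 7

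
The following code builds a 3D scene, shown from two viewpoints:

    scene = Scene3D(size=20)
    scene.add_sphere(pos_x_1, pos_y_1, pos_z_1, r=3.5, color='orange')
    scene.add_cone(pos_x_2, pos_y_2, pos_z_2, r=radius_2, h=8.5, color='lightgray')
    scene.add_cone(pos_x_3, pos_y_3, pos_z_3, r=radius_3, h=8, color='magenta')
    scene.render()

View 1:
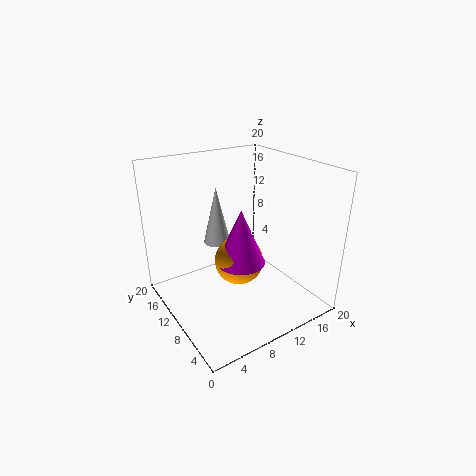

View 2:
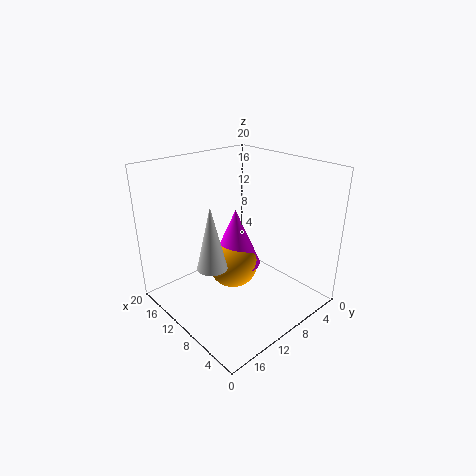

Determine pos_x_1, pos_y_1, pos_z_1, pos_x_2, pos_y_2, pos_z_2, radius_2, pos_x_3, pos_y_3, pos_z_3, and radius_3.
pos_x_1 = 10.5
pos_y_1 = 10.5
pos_z_1 = 6
pos_x_2 = 9.5
pos_y_2 = 15
pos_z_2 = 7.5
radius_2 = 2
pos_x_3 = 10.5
pos_y_3 = 10
pos_z_3 = 6
radius_3 = 3.5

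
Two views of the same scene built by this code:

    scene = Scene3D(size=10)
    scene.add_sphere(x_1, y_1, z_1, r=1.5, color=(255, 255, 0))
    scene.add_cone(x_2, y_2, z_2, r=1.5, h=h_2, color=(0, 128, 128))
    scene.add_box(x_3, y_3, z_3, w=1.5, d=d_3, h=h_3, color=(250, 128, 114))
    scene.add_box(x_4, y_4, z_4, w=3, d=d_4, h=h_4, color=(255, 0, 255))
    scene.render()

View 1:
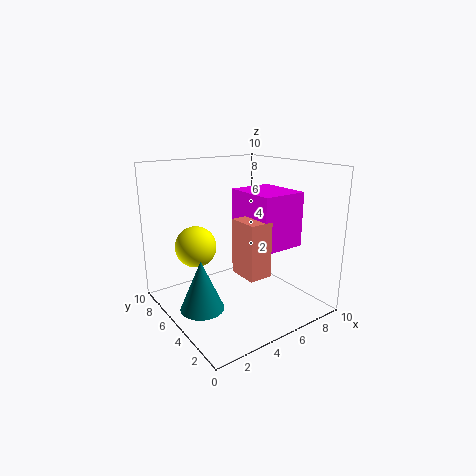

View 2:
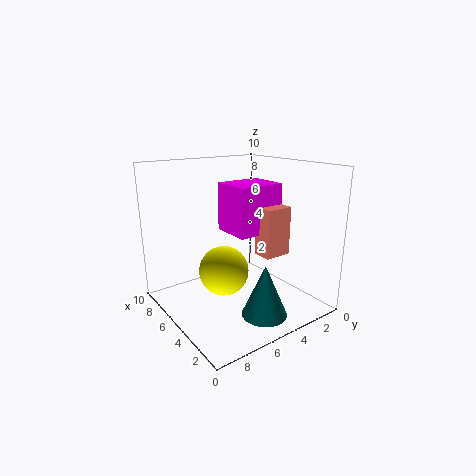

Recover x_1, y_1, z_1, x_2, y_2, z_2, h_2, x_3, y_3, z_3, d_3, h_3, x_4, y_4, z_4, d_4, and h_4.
x_1 = 3
y_1 = 7.5
z_1 = 4
x_2 = 2
y_2 = 5
z_2 = 0.5
h_2 = 3.5
x_3 = 3.5
y_3 = 1.5
z_3 = 3.5
d_3 = 2
h_3 = 3.5
x_4 = 4.5
y_4 = 1.5
z_4 = 5
d_4 = 3.5
h_4 = 3.5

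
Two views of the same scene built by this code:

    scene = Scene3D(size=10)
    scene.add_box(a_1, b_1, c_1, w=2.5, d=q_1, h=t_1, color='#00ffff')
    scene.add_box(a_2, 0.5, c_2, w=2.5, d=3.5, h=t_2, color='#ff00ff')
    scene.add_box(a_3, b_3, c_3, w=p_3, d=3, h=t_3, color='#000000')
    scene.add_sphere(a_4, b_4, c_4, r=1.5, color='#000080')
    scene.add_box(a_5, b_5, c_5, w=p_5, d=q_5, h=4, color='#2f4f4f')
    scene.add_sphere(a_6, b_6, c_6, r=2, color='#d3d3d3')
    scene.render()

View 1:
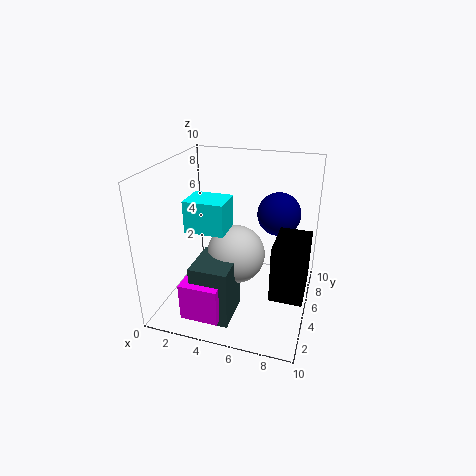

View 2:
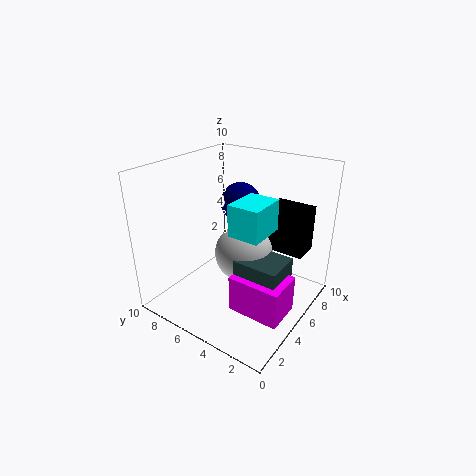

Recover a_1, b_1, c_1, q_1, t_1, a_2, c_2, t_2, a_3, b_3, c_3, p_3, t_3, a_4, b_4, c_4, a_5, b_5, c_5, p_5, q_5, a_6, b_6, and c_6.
a_1 = 2.5, b_1 = 2, c_1 = 6.5, q_1 = 2, t_1 = 2, a_2 = 2.5, c_2 = 1, t_2 = 2.5, a_3 = 8, b_3 = 1.5, c_3 = 3, p_3 = 2, t_3 = 3.5, a_4 = 7.5, b_4 = 6.5, c_4 = 6.5, a_5 = 3, b_5 = 1, c_5 = 0.5, p_5 = 2.5, q_5 = 3, a_6 = 5, b_6 = 4.5, c_6 = 4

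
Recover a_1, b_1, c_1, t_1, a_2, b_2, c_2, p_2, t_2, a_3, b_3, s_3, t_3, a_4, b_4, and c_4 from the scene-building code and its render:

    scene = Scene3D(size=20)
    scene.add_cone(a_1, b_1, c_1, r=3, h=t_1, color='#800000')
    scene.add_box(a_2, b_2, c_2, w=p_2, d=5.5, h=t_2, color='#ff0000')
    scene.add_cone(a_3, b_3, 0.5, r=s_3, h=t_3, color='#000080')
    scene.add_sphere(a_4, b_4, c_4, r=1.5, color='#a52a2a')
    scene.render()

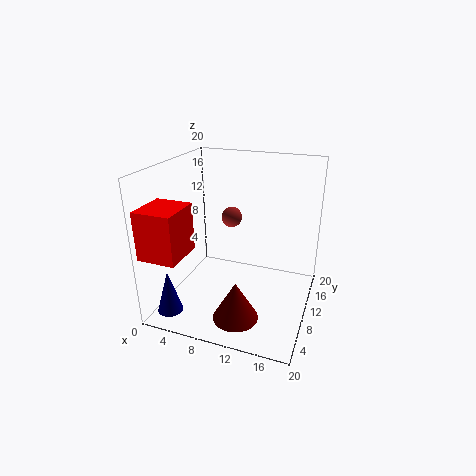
a_1 = 11.75, b_1 = 4.25, c_1 = 1.25, t_1 = 5.25, a_2 = 0.5, b_2 = 0.25, c_2 = 9.75, p_2 = 5, t_2 = 6.25, a_3 = 2.25, b_3 = 3.5, s_3 = 1.75, t_3 = 6, a_4 = 7.75, b_4 = 13.5, c_4 = 11.5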